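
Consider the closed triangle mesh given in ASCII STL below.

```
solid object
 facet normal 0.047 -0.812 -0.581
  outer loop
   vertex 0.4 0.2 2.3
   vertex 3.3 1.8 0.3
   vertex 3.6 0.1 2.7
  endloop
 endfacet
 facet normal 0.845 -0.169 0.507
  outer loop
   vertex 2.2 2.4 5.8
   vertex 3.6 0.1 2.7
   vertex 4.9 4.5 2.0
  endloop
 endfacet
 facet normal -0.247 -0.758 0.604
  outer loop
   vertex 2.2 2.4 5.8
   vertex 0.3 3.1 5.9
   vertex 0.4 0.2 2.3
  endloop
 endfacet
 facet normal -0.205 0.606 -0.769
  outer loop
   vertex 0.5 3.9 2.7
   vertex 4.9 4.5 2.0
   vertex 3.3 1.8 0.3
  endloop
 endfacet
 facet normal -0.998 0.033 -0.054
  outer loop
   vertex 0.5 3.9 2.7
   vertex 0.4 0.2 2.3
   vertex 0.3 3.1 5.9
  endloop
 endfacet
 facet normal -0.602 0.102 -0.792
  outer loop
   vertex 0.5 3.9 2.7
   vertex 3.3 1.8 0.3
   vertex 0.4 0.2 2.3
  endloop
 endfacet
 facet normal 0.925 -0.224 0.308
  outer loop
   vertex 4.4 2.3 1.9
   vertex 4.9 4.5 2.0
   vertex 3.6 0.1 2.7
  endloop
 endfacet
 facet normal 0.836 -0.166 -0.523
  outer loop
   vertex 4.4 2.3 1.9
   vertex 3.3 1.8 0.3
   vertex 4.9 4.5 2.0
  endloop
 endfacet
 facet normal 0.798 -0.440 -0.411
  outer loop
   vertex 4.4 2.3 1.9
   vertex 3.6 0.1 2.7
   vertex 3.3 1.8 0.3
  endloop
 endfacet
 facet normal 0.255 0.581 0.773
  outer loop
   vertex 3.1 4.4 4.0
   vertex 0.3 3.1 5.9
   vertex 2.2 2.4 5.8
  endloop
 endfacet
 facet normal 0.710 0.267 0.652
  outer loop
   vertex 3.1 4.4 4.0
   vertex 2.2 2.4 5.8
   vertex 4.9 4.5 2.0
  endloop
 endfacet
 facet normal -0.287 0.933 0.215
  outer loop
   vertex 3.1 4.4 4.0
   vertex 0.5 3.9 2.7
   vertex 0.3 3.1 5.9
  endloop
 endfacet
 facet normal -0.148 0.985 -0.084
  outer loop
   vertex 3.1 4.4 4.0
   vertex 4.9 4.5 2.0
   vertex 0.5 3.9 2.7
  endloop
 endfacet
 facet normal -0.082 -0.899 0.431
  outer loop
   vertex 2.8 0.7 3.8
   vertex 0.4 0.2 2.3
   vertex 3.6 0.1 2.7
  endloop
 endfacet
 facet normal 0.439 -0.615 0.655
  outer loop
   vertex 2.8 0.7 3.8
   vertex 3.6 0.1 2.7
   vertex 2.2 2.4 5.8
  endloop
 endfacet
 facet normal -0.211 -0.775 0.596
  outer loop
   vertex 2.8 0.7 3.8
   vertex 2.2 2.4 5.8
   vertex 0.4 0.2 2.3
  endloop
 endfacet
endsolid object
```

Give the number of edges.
24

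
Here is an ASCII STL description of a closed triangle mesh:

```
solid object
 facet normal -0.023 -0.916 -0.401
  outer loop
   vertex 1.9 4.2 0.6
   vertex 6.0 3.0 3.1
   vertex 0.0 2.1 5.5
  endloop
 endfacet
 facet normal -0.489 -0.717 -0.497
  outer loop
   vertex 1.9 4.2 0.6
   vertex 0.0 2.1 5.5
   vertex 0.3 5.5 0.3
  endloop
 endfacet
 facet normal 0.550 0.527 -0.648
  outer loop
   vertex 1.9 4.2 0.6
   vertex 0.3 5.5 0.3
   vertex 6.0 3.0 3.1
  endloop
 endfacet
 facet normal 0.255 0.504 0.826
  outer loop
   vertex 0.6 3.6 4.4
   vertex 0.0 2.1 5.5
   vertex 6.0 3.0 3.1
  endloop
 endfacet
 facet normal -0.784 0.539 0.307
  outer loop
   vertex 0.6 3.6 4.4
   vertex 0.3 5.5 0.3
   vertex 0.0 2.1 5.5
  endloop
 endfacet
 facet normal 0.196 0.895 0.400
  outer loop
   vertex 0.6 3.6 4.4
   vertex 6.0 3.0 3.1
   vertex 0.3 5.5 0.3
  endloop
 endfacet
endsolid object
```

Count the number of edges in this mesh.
9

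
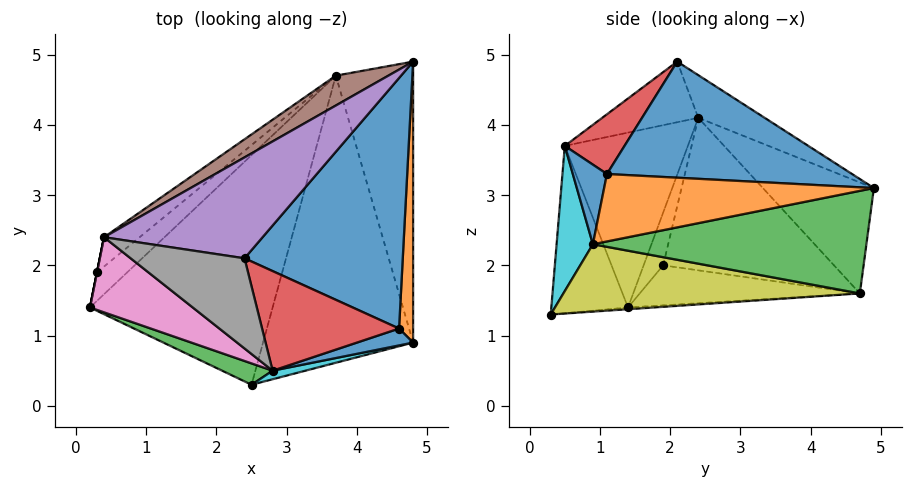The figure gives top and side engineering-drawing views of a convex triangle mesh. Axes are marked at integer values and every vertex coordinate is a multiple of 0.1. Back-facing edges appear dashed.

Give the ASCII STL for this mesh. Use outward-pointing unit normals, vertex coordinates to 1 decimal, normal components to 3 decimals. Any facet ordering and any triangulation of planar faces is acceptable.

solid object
 facet normal 0.591 0.011 0.806
  outer loop
   vertex 4.6 1.1 3.3
   vertex 4.8 4.9 3.1
   vertex 2.4 2.1 4.9
  endloop
 endfacet
 facet normal -0.010 0.071 -0.997
  outer loop
   vertex 3.7 4.7 1.6
   vertex 2.5 0.3 1.3
   vertex 0.2 1.4 1.4
  endloop
 endfacet
 facet normal -0.423 -0.897 0.128
  outer loop
   vertex 2.8 0.5 3.7
   vertex 0.2 1.4 1.4
   vertex 2.5 0.3 1.3
  endloop
 endfacet
 facet normal 0.345 -0.507 0.790
  outer loop
   vertex 2.8 0.5 3.7
   vertex 4.6 1.1 3.3
   vertex 2.4 2.1 4.9
  endloop
 endfacet
 facet normal -0.199 0.645 0.738
  outer loop
   vertex 0.4 2.4 4.1
   vertex 2.4 2.1 4.9
   vertex 4.8 4.9 3.1
  endloop
 endfacet
 facet normal -0.446 0.870 0.211
  outer loop
   vertex 0.4 2.4 4.1
   vertex 4.8 4.9 3.1
   vertex 3.7 4.7 1.6
  endloop
 endfacet
 facet normal -0.553 -0.767 0.325
  outer loop
   vertex 0.4 2.4 4.1
   vertex 0.2 1.4 1.4
   vertex 2.8 0.5 3.7
  endloop
 endfacet
 facet normal -0.371 -0.615 0.696
  outer loop
   vertex 0.4 2.4 4.1
   vertex 2.8 0.5 3.7
   vertex 2.4 2.1 4.9
  endloop
 endfacet
 facet normal 0.409 -0.049 -0.911
  outer loop
   vertex 4.8 0.9 2.3
   vertex 2.5 0.3 1.3
   vertex 3.7 4.7 1.6
  endloop
 endfacet
 facet normal 0.231 -0.972 0.052
  outer loop
   vertex 4.8 0.9 2.3
   vertex 2.8 0.5 3.7
   vertex 2.5 0.3 1.3
  endloop
 endfacet
 facet normal 0.356 -0.900 0.251
  outer loop
   vertex 4.8 0.9 2.3
   vertex 4.6 1.1 3.3
   vertex 2.8 0.5 3.7
  endloop
 endfacet
 facet normal 0.978 -0.041 0.204
  outer loop
   vertex 4.8 0.9 2.3
   vertex 4.8 4.9 3.1
   vertex 4.6 1.1 3.3
  endloop
 endfacet
 facet normal 0.793 0.119 -0.597
  outer loop
   vertex 4.8 0.9 2.3
   vertex 3.7 4.7 1.6
   vertex 4.8 4.9 3.1
  endloop
 endfacet
 facet normal -0.598 0.662 -0.452
  outer loop
   vertex 0.3 1.9 2.0
   vertex 3.7 4.7 1.6
   vertex 0.2 1.4 1.4
  endloop
 endfacet
 facet normal -0.981 0.196 0.000
  outer loop
   vertex 0.3 1.9 2.0
   vertex 0.2 1.4 1.4
   vertex 0.4 2.4 4.1
  endloop
 endfacet
 facet normal -0.639 0.755 -0.149
  outer loop
   vertex 0.3 1.9 2.0
   vertex 0.4 2.4 4.1
   vertex 3.7 4.7 1.6
  endloop
 endfacet
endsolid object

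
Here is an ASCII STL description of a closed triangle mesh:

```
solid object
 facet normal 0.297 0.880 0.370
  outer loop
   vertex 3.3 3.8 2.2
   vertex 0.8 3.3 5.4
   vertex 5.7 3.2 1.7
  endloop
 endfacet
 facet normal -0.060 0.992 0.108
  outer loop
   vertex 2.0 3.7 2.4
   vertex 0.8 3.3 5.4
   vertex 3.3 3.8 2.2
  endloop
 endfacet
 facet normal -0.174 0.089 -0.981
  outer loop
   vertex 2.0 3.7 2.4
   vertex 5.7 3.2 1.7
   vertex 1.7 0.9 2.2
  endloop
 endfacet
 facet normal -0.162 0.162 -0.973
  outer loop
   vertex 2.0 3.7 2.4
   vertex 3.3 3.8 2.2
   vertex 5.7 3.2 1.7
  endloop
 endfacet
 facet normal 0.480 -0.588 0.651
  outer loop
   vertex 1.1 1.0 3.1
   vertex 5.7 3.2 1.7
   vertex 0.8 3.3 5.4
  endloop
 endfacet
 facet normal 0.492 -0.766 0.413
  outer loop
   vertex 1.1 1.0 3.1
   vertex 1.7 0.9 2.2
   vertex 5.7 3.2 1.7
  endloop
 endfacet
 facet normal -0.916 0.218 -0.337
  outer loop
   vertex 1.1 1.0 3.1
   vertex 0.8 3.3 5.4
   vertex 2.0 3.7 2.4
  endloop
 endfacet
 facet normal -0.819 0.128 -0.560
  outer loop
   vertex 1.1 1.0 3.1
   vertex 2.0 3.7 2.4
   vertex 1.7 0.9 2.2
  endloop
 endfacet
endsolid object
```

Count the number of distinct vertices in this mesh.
6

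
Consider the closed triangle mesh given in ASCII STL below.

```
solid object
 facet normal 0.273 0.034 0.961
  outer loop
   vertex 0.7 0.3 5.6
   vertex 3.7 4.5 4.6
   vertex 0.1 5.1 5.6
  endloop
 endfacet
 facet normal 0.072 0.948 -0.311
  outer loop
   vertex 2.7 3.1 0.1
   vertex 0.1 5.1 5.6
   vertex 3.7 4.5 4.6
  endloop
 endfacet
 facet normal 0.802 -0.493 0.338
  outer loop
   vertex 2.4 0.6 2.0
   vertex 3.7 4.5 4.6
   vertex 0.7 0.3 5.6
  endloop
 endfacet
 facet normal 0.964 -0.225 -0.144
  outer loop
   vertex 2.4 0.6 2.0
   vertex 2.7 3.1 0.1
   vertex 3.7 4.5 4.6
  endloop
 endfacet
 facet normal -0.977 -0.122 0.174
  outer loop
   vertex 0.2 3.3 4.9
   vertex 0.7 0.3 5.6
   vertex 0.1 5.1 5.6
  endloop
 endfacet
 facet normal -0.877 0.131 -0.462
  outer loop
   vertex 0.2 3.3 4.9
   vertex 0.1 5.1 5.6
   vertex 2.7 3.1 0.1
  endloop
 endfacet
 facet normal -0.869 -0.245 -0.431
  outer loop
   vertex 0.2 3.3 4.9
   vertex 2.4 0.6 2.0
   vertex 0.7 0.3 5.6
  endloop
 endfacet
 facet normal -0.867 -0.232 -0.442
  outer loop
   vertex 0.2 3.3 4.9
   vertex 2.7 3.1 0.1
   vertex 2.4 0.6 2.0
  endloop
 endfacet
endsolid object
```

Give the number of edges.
12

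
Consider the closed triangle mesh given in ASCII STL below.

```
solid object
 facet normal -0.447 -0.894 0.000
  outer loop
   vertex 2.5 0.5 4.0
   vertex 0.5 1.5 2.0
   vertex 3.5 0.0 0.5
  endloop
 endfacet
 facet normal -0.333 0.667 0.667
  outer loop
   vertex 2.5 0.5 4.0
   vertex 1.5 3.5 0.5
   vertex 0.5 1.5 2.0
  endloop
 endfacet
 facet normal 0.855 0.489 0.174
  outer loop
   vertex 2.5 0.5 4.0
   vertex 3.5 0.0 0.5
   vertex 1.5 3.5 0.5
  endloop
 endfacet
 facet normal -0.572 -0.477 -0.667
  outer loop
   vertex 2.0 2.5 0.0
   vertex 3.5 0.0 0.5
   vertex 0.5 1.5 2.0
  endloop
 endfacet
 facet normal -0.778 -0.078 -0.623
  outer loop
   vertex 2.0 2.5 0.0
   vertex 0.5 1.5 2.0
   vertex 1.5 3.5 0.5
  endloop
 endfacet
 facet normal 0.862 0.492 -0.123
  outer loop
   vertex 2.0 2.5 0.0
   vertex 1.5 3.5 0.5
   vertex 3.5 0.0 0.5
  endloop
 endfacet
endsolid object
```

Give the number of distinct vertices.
5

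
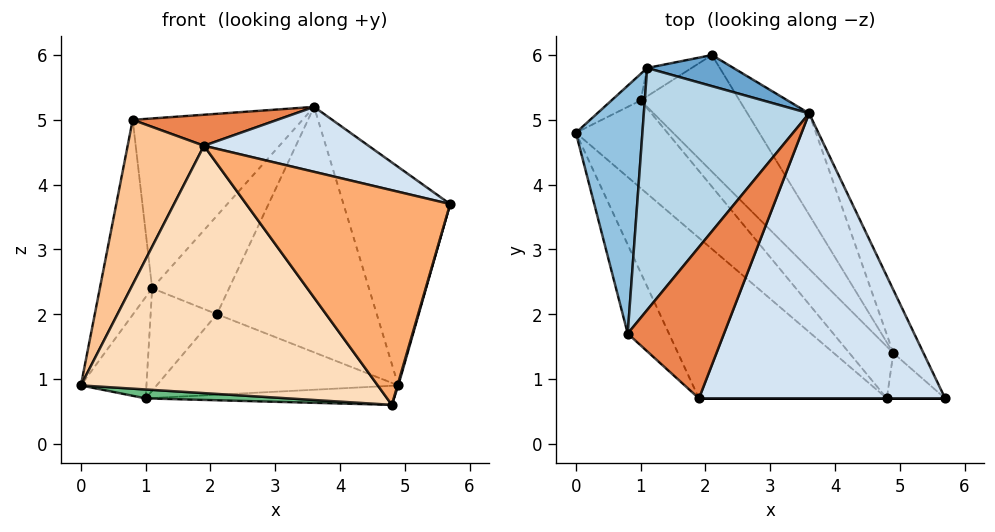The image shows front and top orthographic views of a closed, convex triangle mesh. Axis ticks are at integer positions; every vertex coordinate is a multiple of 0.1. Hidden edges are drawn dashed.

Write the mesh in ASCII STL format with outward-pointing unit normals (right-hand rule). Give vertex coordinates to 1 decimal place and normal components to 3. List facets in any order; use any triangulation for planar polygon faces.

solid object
 facet normal -0.070 0.951 0.300
  outer loop
   vertex 1.1 5.8 2.4
   vertex 3.6 5.1 5.2
   vertex 2.1 6.0 2.0
  endloop
 endfacet
 facet normal -0.853 0.323 0.410
  outer loop
   vertex 1.1 5.8 2.4
   vertex 0.0 4.8 0.9
   vertex 0.8 1.7 5.0
  endloop
 endfacet
 facet normal -0.603 0.458 0.653
  outer loop
   vertex 1.1 5.8 2.4
   vertex 0.8 1.7 5.0
   vertex 3.6 5.1 5.2
  endloop
 endfacet
 facet normal 0.225 -0.216 0.950
  outer loop
   vertex 1.9 0.7 4.6
   vertex 5.7 0.7 3.7
   vertex 3.6 5.1 5.2
  endloop
 endfacet
 facet normal 0.171 -0.198 0.965
  outer loop
   vertex 1.9 0.7 4.6
   vertex 3.6 5.1 5.2
   vertex 0.8 1.7 5.0
  endloop
 endfacet
 facet normal 0.000 -1.000 0.000
  outer loop
   vertex 1.9 0.7 4.6
   vertex 4.8 0.7 0.6
   vertex 5.7 0.7 3.7
  endloop
 endfacet
 facet normal -0.697 -0.631 -0.341
  outer loop
   vertex 1.9 0.7 4.6
   vertex 0.8 1.7 5.0
   vertex 0.0 4.8 0.9
  endloop
 endfacet
 facet normal -0.600 -0.671 -0.435
  outer loop
   vertex 1.9 0.7 4.6
   vertex 0.0 4.8 0.9
   vertex 4.8 0.7 0.6
  endloop
 endfacet
 facet normal -0.147 -0.100 -0.984
  outer loop
   vertex 1.0 5.3 0.7
   vertex 4.8 0.7 0.6
   vertex 0.0 4.8 0.9
  endloop
 endfacet
 facet normal -0.471 0.853 -0.223
  outer loop
   vertex 1.0 5.3 0.7
   vertex 0.0 4.8 0.9
   vertex 1.1 5.8 2.4
  endloop
 endfacet
 facet normal -0.287 0.924 -0.255
  outer loop
   vertex 1.0 5.3 0.7
   vertex 1.1 5.8 2.4
   vertex 2.1 6.0 2.0
  endloop
 endfacet
 facet normal 0.521 0.485 -0.702
  outer loop
   vertex 4.9 1.4 0.9
   vertex 1.0 5.3 0.7
   vertex 2.1 6.0 2.0
  endloop
 endfacet
 facet normal 0.367 0.322 -0.873
  outer loop
   vertex 4.9 1.4 0.9
   vertex 4.8 0.7 0.6
   vertex 1.0 5.3 0.7
  endloop
 endfacet
 facet normal 0.807 0.545 -0.225
  outer loop
   vertex 4.9 1.4 0.9
   vertex 2.1 6.0 2.0
   vertex 3.6 5.1 5.2
  endloop
 endfacet
 facet normal 0.876 0.464 -0.134
  outer loop
   vertex 4.9 1.4 0.9
   vertex 3.6 5.1 5.2
   vertex 5.7 0.7 3.7
  endloop
 endfacet
 facet normal 0.960 -0.018 -0.279
  outer loop
   vertex 4.9 1.4 0.9
   vertex 5.7 0.7 3.7
   vertex 4.8 0.7 0.6
  endloop
 endfacet
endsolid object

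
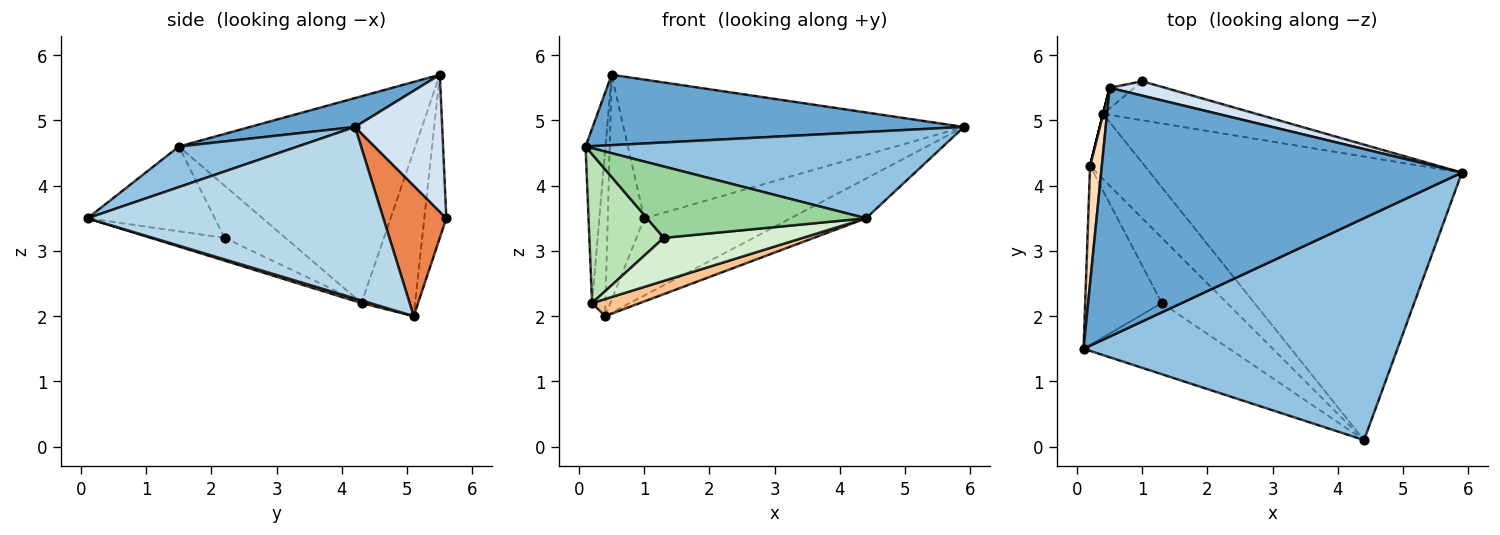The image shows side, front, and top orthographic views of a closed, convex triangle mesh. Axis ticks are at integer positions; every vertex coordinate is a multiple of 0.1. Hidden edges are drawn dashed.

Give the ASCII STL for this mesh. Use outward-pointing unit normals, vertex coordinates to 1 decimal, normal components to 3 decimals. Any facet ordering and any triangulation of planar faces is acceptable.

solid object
 facet normal 0.077 -0.272 0.959
  outer loop
   vertex 0.5 5.5 5.7
   vertex 0.1 1.5 4.6
   vertex 5.9 4.2 4.9
  endloop
 endfacet
 facet normal 0.120 -0.360 0.925
  outer loop
   vertex 4.4 0.1 3.5
   vertex 5.9 4.2 4.9
   vertex 0.1 1.5 4.6
  endloop
 endfacet
 facet normal 0.478 0.122 -0.870
  outer loop
   vertex 4.4 0.1 3.5
   vertex 0.4 5.1 2.0
   vertex 5.9 4.2 4.9
  endloop
 endfacet
 facet normal 0.247 0.964 0.100
  outer loop
   vertex 1.0 5.6 3.5
   vertex 0.5 5.5 5.7
   vertex 5.9 4.2 4.9
  endloop
 endfacet
 facet normal 0.358 0.833 -0.421
  outer loop
   vertex 1.0 5.6 3.5
   vertex 5.9 4.2 4.9
   vertex 0.4 5.1 2.0
  endloop
 endfacet
 facet normal -0.515 0.853 -0.078
  outer loop
   vertex 1.0 5.6 3.5
   vertex 0.4 5.1 2.0
   vertex 0.5 5.5 5.7
  endloop
 endfacet
 facet normal 0.046 -0.253 -0.966
  outer loop
   vertex 0.2 4.3 2.2
   vertex 0.4 5.1 2.0
   vertex 4.4 0.1 3.5
  endloop
 endfacet
 facet normal -0.995 0.084 0.056
  outer loop
   vertex 0.2 4.3 2.2
   vertex 0.1 1.5 4.6
   vertex 0.5 5.5 5.7
  endloop
 endfacet
 facet normal -0.970 0.243 0.000
  outer loop
   vertex 0.2 4.3 2.2
   vertex 0.5 5.5 5.7
   vertex 0.4 5.1 2.0
  endloop
 endfacet
 facet normal -0.380 -0.655 -0.653
  outer loop
   vertex 1.3 2.2 3.2
   vertex 4.4 0.1 3.5
   vertex 0.1 1.5 4.6
  endloop
 endfacet
 facet normal -0.464 -0.567 -0.681
  outer loop
   vertex 1.3 2.2 3.2
   vertex 0.1 1.5 4.6
   vertex 0.2 4.3 2.2
  endloop
 endfacet
 facet normal -0.280 -0.528 -0.801
  outer loop
   vertex 1.3 2.2 3.2
   vertex 0.2 4.3 2.2
   vertex 4.4 0.1 3.5
  endloop
 endfacet
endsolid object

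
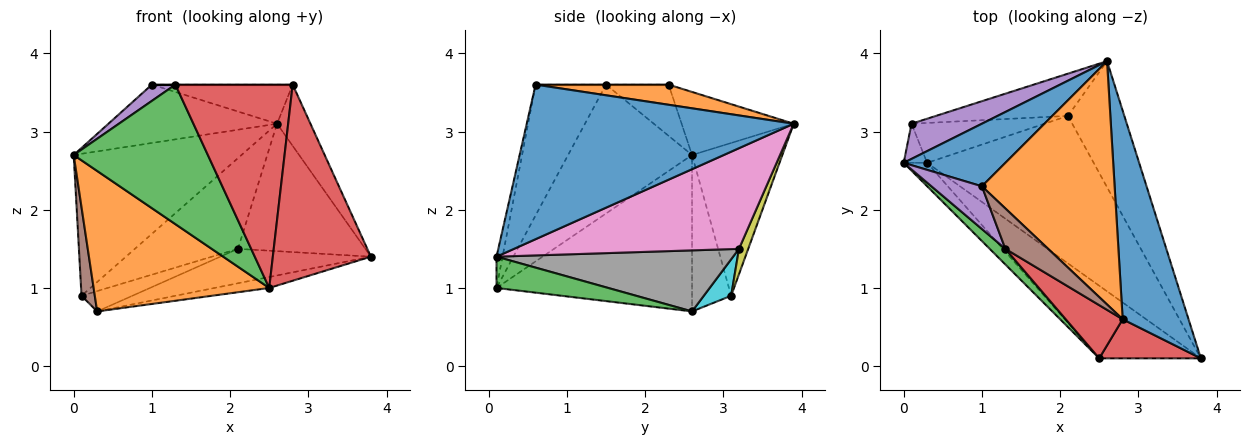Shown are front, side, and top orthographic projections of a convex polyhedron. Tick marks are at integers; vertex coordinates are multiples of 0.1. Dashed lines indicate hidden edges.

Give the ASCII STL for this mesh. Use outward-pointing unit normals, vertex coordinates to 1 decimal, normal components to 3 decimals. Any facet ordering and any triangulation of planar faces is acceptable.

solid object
 facet normal 0.914 0.114 0.389
  outer loop
   vertex 2.8 0.6 3.6
   vertex 3.8 0.1 1.4
   vertex 2.6 3.9 3.1
  endloop
 endfacet
 facet normal -0.739 -0.664 -0.111
  outer loop
   vertex 2.5 0.1 1.0
   vertex 0.0 2.6 2.7
   vertex 0.3 2.6 0.7
  endloop
 endfacet
 facet normal 0.291 0.143 -0.946
  outer loop
   vertex 2.5 0.1 1.0
   vertex 0.3 2.6 0.7
   vertex 3.8 0.1 1.4
  endloop
 endfacet
 facet normal -0.060 -0.979 0.195
  outer loop
   vertex 2.5 0.1 1.0
   vertex 3.8 0.1 1.4
   vertex 2.8 0.6 3.6
  endloop
 endfacet
 facet normal -0.463 0.860 0.213
  outer loop
   vertex 0.1 3.1 0.9
   vertex 0.0 2.6 2.7
   vertex 2.6 3.9 3.1
  endloop
 endfacet
 facet normal -0.937 -0.319 -0.141
  outer loop
   vertex 0.1 3.1 0.9
   vertex 0.3 2.6 0.7
   vertex 0.0 2.6 2.7
  endloop
 endfacet
 facet normal 0.782 0.443 -0.438
  outer loop
   vertex 2.1 3.2 1.5
   vertex 2.6 3.9 3.1
   vertex 3.8 0.1 1.4
  endloop
 endfacet
 facet normal 0.336 0.214 -0.917
  outer loop
   vertex 2.1 3.2 1.5
   vertex 3.8 0.1 1.4
   vertex 0.3 2.6 0.7
  endloop
 endfacet
 facet normal 0.081 0.904 -0.421
  outer loop
   vertex 2.1 3.2 1.5
   vertex 0.1 3.1 0.9
   vertex 2.6 3.9 3.1
  endloop
 endfacet
 facet normal 0.238 0.441 -0.865
  outer loop
   vertex 2.1 3.2 1.5
   vertex 0.3 2.6 0.7
   vertex 0.1 3.1 0.9
  endloop
 endfacet
 facet normal -0.413 0.621 0.666
  outer loop
   vertex 1.0 2.3 3.6
   vertex 2.6 3.9 3.1
   vertex 0.0 2.6 2.7
  endloop
 endfacet
 facet normal 0.148 0.157 0.976
  outer loop
   vertex 1.0 2.3 3.6
   vertex 2.8 0.6 3.6
   vertex 2.6 3.9 3.1
  endloop
 endfacet
 facet normal -0.676 -0.732 0.082
  outer loop
   vertex 1.3 1.5 3.6
   vertex 0.0 2.6 2.7
   vertex 2.5 0.1 1.0
  endloop
 endfacet
 facet normal -0.502 -0.837 0.219
  outer loop
   vertex 1.3 1.5 3.6
   vertex 2.5 0.1 1.0
   vertex 2.8 0.6 3.6
  endloop
 endfacet
 facet normal -0.688 -0.258 0.678
  outer loop
   vertex 1.3 1.5 3.6
   vertex 1.0 2.3 3.6
   vertex 0.0 2.6 2.7
  endloop
 endfacet
 facet normal 0.000 0.000 1.000
  outer loop
   vertex 1.3 1.5 3.6
   vertex 2.8 0.6 3.6
   vertex 1.0 2.3 3.6
  endloop
 endfacet
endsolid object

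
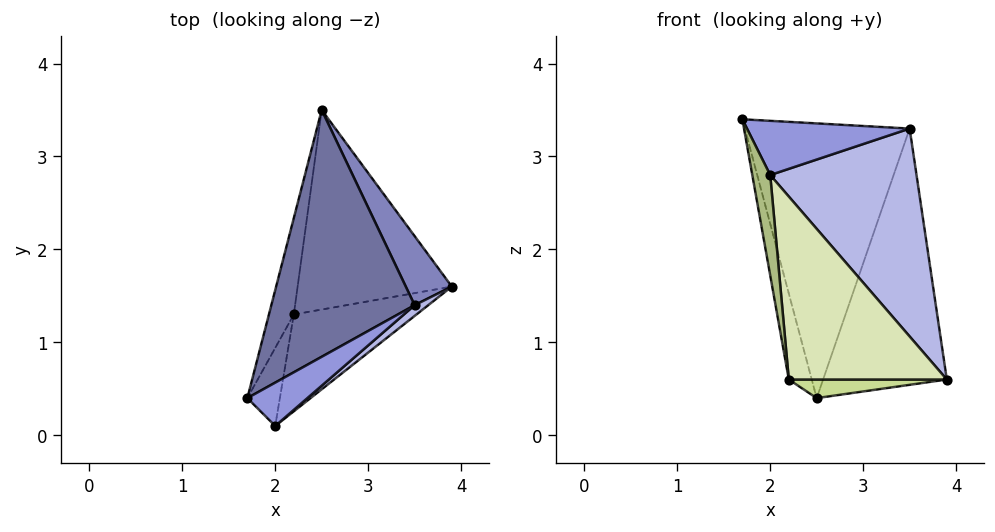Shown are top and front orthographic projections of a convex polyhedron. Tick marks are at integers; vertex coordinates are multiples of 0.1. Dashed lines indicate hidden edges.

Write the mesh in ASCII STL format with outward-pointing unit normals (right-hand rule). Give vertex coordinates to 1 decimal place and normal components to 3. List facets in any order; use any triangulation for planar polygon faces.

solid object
 facet normal -0.352 0.696 0.626
  outer loop
   vertex 3.5 1.4 3.3
   vertex 2.5 3.5 0.4
   vertex 1.7 0.4 3.4
  endloop
 endfacet
 facet normal 0.786 0.596 0.161
  outer loop
   vertex 3.5 1.4 3.3
   vertex 3.9 1.6 0.6
   vertex 2.5 3.5 0.4
  endloop
 endfacet
 facet normal 0.424 -0.707 0.566
  outer loop
   vertex 3.5 1.4 3.3
   vertex 1.7 0.4 3.4
   vertex 2.0 0.1 2.8
  endloop
 endfacet
 facet normal 0.647 -0.762 0.039
  outer loop
   vertex 3.5 1.4 3.3
   vertex 2.0 0.1 2.8
   vertex 3.9 1.6 0.6
  endloop
 endfacet
 facet normal -0.983 0.122 -0.136
  outer loop
   vertex 2.2 1.3 0.6
   vertex 1.7 0.4 3.4
   vertex 2.5 3.5 0.4
  endloop
 endfacet
 facet normal -0.896 -0.351 -0.273
  outer loop
   vertex 2.2 1.3 0.6
   vertex 2.0 0.1 2.8
   vertex 1.7 0.4 3.4
  endloop
 endfacet
 facet normal 0.016 -0.093 -0.996
  outer loop
   vertex 2.2 1.3 0.6
   vertex 2.5 3.5 0.4
   vertex 3.9 1.6 0.6
  endloop
 endfacet
 facet normal 0.154 -0.873 -0.462
  outer loop
   vertex 2.2 1.3 0.6
   vertex 3.9 1.6 0.6
   vertex 2.0 0.1 2.8
  endloop
 endfacet
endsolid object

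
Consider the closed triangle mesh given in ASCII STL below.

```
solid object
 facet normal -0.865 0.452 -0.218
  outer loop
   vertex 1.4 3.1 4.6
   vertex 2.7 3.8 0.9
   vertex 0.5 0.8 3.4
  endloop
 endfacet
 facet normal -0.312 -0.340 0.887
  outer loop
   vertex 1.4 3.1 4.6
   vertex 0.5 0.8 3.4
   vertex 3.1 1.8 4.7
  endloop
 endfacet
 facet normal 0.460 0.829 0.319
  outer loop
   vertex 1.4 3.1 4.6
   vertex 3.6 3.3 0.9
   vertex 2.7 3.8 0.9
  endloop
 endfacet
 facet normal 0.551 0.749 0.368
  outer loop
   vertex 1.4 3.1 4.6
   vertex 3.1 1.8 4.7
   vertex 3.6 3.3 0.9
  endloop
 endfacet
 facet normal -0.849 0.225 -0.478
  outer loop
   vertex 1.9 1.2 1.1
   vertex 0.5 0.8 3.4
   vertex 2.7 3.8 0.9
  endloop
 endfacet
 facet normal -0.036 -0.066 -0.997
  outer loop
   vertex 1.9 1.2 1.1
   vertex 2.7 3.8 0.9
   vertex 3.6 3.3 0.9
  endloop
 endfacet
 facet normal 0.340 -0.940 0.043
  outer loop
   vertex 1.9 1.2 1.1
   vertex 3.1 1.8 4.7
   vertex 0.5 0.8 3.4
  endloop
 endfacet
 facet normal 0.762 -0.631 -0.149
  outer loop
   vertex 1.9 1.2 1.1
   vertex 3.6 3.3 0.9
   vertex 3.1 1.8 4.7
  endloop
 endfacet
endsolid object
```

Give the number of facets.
8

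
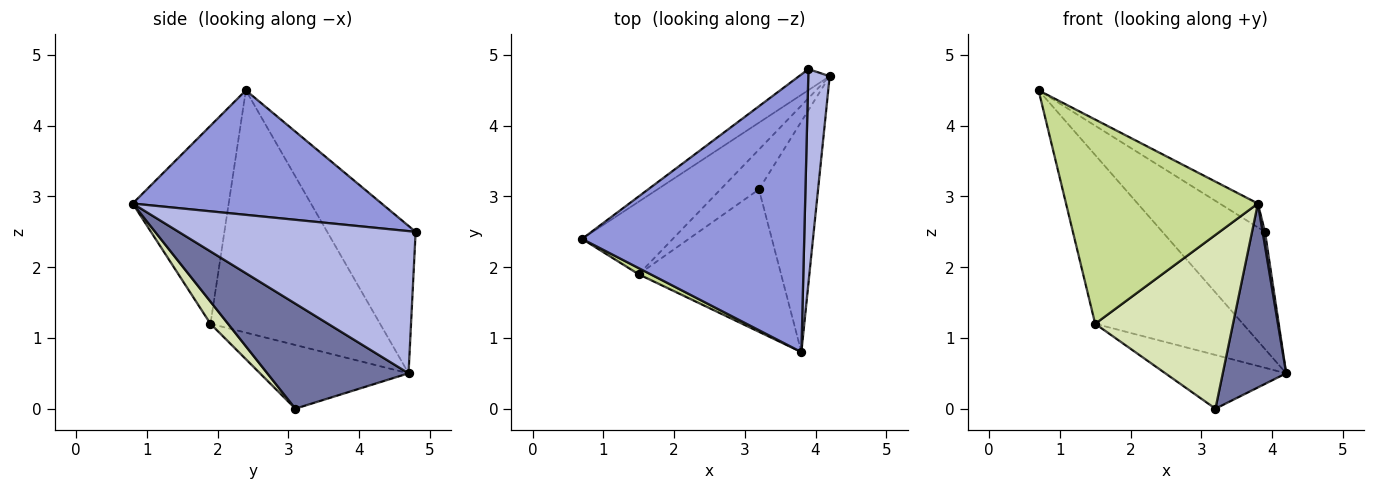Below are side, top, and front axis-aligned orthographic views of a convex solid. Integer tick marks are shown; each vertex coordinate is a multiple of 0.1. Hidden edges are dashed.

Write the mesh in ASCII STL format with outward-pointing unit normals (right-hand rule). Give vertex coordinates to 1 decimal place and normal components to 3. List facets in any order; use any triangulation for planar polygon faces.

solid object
 facet normal 0.811 -0.364 -0.457
  outer loop
   vertex 3.2 3.1 0.0
   vertex 4.2 4.7 0.5
   vertex 3.8 0.8 2.9
  endloop
 endfacet
 facet normal -0.647 0.751 -0.135
  outer loop
   vertex 3.9 4.8 2.5
   vertex 4.2 4.7 0.5
   vertex 0.7 2.4 4.5
  endloop
 endfacet
 facet normal 0.488 0.075 0.870
  outer loop
   vertex 3.9 4.8 2.5
   vertex 0.7 2.4 4.5
   vertex 3.8 0.8 2.9
  endloop
 endfacet
 facet normal 0.989 -0.010 0.149
  outer loop
   vertex 3.9 4.8 2.5
   vertex 3.8 0.8 2.9
   vertex 4.2 4.7 0.5
  endloop
 endfacet
 facet normal -0.726 0.632 -0.272
  outer loop
   vertex 1.5 1.9 1.2
   vertex 0.7 2.4 4.5
   vertex 4.2 4.7 0.5
  endloop
 endfacet
 facet normal -0.703 0.572 -0.424
  outer loop
   vertex 1.5 1.9 1.2
   vertex 4.2 4.7 0.5
   vertex 3.2 3.1 0.0
  endloop
 endfacet
 facet normal -0.447 -0.894 0.027
  outer loop
   vertex 1.5 1.9 1.2
   vertex 3.8 0.8 2.9
   vertex 0.7 2.4 4.5
  endloop
 endfacet
 facet normal 0.098 -0.770 -0.631
  outer loop
   vertex 1.5 1.9 1.2
   vertex 3.2 3.1 0.0
   vertex 3.8 0.8 2.9
  endloop
 endfacet
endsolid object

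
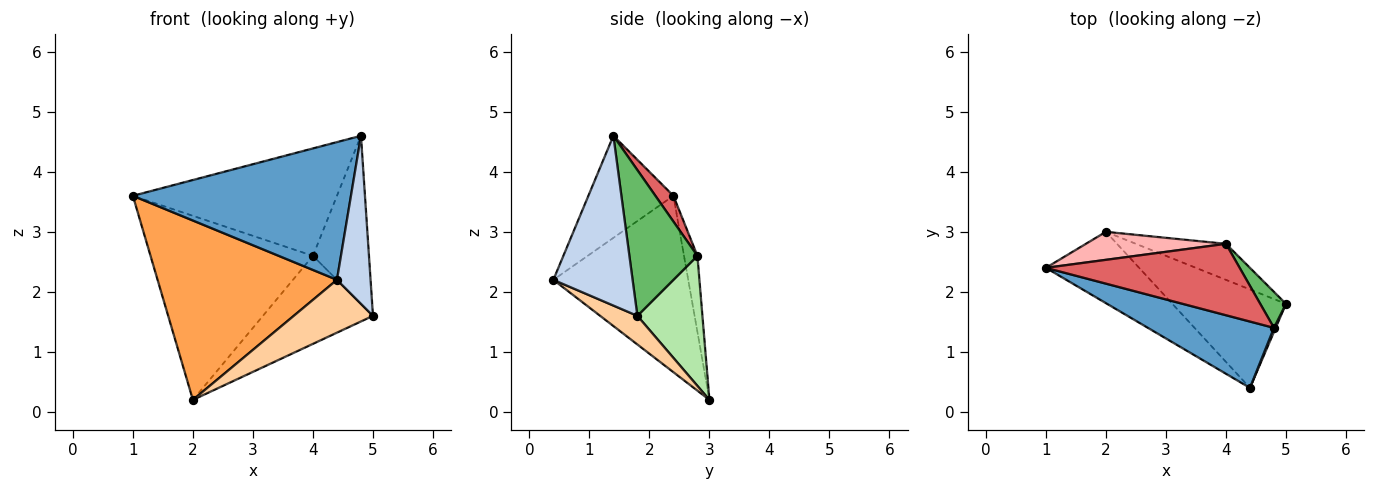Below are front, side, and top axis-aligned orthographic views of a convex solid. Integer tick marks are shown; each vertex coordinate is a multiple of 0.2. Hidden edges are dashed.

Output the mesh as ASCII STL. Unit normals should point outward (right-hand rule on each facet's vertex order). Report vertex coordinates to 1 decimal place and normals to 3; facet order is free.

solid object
 facet normal -0.331 -0.850 0.409
  outer loop
   vertex 4.8 1.4 4.6
   vertex 1.0 2.4 3.6
   vertex 4.4 0.4 2.2
  endloop
 endfacet
 facet normal 0.921 -0.391 0.009
  outer loop
   vertex 4.8 1.4 4.6
   vertex 4.4 0.4 2.2
   vertex 5.0 1.8 1.6
  endloop
 endfacet
 facet normal -0.573 -0.762 -0.303
  outer loop
   vertex 2.0 3.0 0.2
   vertex 4.4 0.4 2.2
   vertex 1.0 2.4 3.6
  endloop
 endfacet
 facet normal 0.217 -0.462 -0.860
  outer loop
   vertex 2.0 3.0 0.2
   vertex 5.0 1.8 1.6
   vertex 4.4 0.4 2.2
  endloop
 endfacet
 facet normal 0.765 0.630 0.135
  outer loop
   vertex 4.0 2.8 2.6
   vertex 4.8 1.4 4.6
   vertex 5.0 1.8 1.6
  endloop
 endfacet
 facet normal 0.480 0.812 -0.332
  outer loop
   vertex 4.0 2.8 2.6
   vertex 5.0 1.8 1.6
   vertex 2.0 3.0 0.2
  endloop
 endfacet
 facet normal 0.073 0.831 0.552
  outer loop
   vertex 4.0 2.8 2.6
   vertex 1.0 2.4 3.6
   vertex 4.8 1.4 4.6
  endloop
 endfacet
 facet normal -0.081 0.985 0.150
  outer loop
   vertex 4.0 2.8 2.6
   vertex 2.0 3.0 0.2
   vertex 1.0 2.4 3.6
  endloop
 endfacet
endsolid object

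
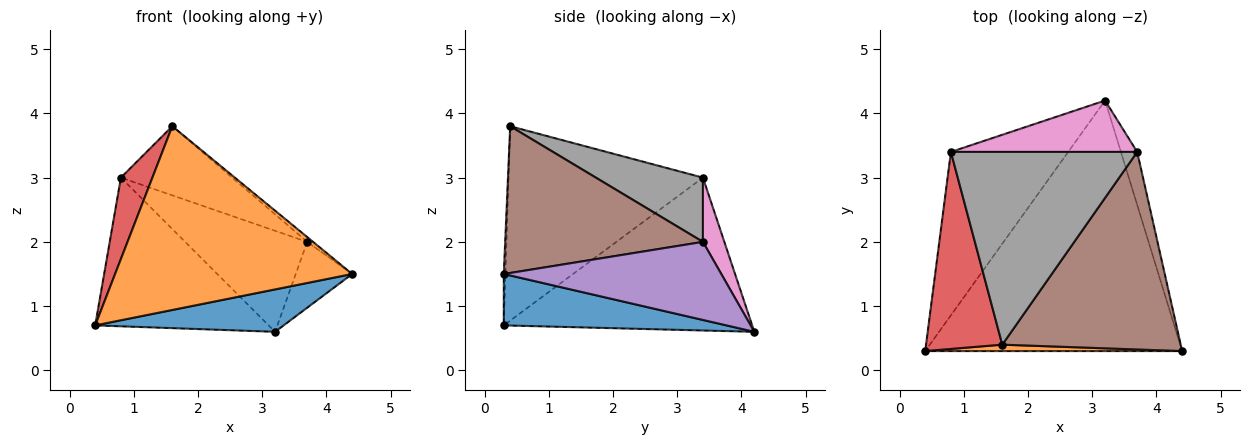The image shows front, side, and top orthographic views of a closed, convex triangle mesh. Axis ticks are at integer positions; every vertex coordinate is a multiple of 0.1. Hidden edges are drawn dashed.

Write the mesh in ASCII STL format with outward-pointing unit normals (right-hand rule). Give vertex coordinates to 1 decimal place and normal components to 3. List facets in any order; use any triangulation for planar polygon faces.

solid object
 facet normal 0.193 -0.164 -0.967
  outer loop
   vertex 3.2 4.2 0.6
   vertex 4.4 0.3 1.5
   vertex 0.4 0.3 0.7
  endloop
 endfacet
 facet normal -0.007 -0.999 0.035
  outer loop
   vertex 1.6 0.4 3.8
   vertex 0.4 0.3 0.7
   vertex 4.4 0.3 1.5
  endloop
 endfacet
 facet normal -0.694 0.485 -0.532
  outer loop
   vertex 0.8 3.4 3.0
   vertex 3.2 4.2 0.6
   vertex 0.4 0.3 0.7
  endloop
 endfacet
 facet normal -0.921 -0.149 0.361
  outer loop
   vertex 0.8 3.4 3.0
   vertex 0.4 0.3 0.7
   vertex 1.6 0.4 3.8
  endloop
 endfacet
 facet normal 0.949 0.246 -0.198
  outer loop
   vertex 3.7 3.4 2.0
   vertex 4.4 0.3 1.5
   vertex 3.2 4.2 0.6
  endloop
 endfacet
 facet normal 0.635 0.019 0.772
  outer loop
   vertex 3.7 3.4 2.0
   vertex 1.6 0.4 3.8
   vertex 4.4 0.3 1.5
  endloop
 endfacet
 facet normal 0.154 0.881 0.448
  outer loop
   vertex 3.7 3.4 2.0
   vertex 3.2 4.2 0.6
   vertex 0.8 3.4 3.0
  endloop
 endfacet
 facet normal 0.309 0.321 0.895
  outer loop
   vertex 3.7 3.4 2.0
   vertex 0.8 3.4 3.0
   vertex 1.6 0.4 3.8
  endloop
 endfacet
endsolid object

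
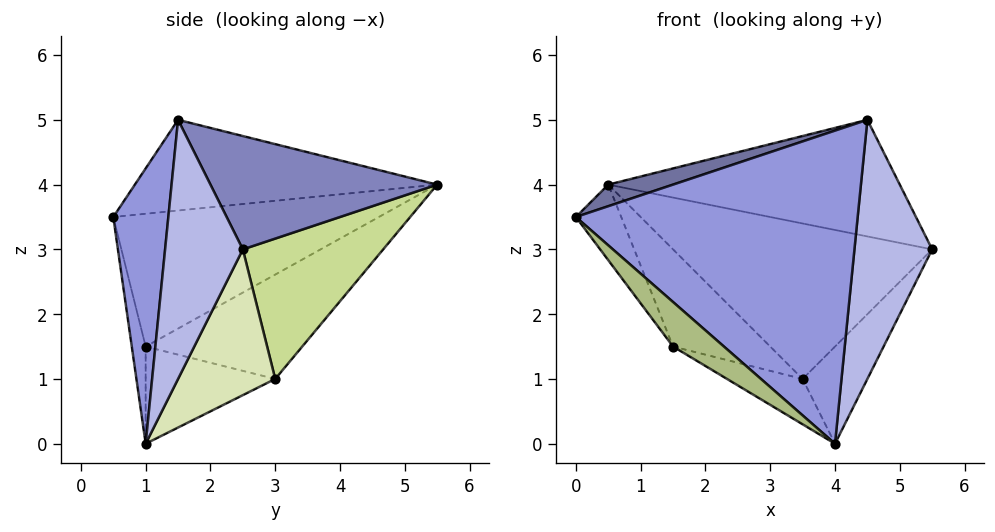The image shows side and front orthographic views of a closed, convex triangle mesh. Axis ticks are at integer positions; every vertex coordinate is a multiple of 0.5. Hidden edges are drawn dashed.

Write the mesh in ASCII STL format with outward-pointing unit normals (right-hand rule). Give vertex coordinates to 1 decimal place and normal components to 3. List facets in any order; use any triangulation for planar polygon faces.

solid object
 facet normal -0.303 -0.065 0.951
  outer loop
   vertex 4.5 1.5 5.0
   vertex 0.5 5.5 4.0
   vertex 0.0 0.5 3.5
  endloop
 endfacet
 facet normal 0.503 0.646 0.574
  outer loop
   vertex 4.5 1.5 5.0
   vertex 5.5 2.5 3.0
   vertex 0.5 5.5 4.0
  endloop
 endfacet
 facet normal 0.191 -0.978 0.079
  outer loop
   vertex 4.5 1.5 5.0
   vertex 0.0 0.5 3.5
   vertex 4.0 1.0 0.0
  endloop
 endfacet
 facet normal 0.707 -0.707 0.000
  outer loop
   vertex 4.5 1.5 5.0
   vertex 4.0 1.0 0.0
   vertex 5.5 2.5 3.0
  endloop
 endfacet
 facet normal -0.809 0.138 -0.572
  outer loop
   vertex 1.5 1.0 1.5
   vertex 0.0 0.5 3.5
   vertex 0.5 5.5 4.0
  endloop
 endfacet
 facet normal -0.241 -0.884 -0.402
  outer loop
   vertex 1.5 1.0 1.5
   vertex 4.0 1.0 0.0
   vertex 0.0 0.5 3.5
  endloop
 endfacet
 facet normal 0.461 0.852 -0.248
  outer loop
   vertex 3.5 3.0 1.0
   vertex 0.5 5.5 4.0
   vertex 5.5 2.5 3.0
  endloop
 endfacet
 facet normal 0.684 0.456 -0.570
  outer loop
   vertex 3.5 3.0 1.0
   vertex 5.5 2.5 3.0
   vertex 4.0 1.0 0.0
  endloop
 endfacet
 facet normal -0.521 0.323 -0.790
  outer loop
   vertex 3.5 3.0 1.0
   vertex 1.5 1.0 1.5
   vertex 0.5 5.5 4.0
  endloop
 endfacet
 facet normal -0.493 0.287 -0.821
  outer loop
   vertex 3.5 3.0 1.0
   vertex 4.0 1.0 0.0
   vertex 1.5 1.0 1.5
  endloop
 endfacet
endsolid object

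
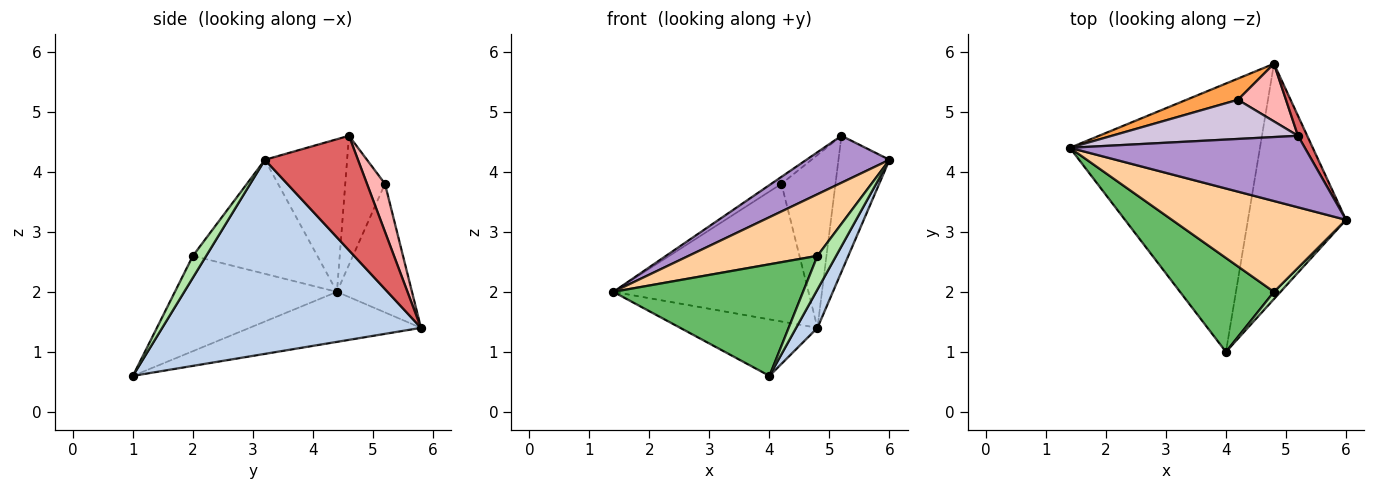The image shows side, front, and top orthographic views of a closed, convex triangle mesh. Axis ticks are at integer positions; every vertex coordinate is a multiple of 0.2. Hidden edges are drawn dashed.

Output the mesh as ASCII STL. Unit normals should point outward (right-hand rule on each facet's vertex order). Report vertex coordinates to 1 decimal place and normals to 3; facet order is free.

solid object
 facet normal -0.249 0.200 -0.948
  outer loop
   vertex 4.8 5.8 1.4
   vertex 4.0 1.0 0.6
   vertex 1.4 4.4 2.0
  endloop
 endfacet
 facet normal 0.890 -0.073 -0.450
  outer loop
   vertex 4.8 5.8 1.4
   vertex 6.0 3.2 4.2
   vertex 4.0 1.0 0.6
  endloop
 endfacet
 facet normal -0.355 0.924 0.142
  outer loop
   vertex 4.2 5.2 3.8
   vertex 4.8 5.8 1.4
   vertex 1.4 4.4 2.0
  endloop
 endfacet
 facet normal -0.477 -0.493 0.728
  outer loop
   vertex 4.8 2.0 2.6
   vertex 6.0 3.2 4.2
   vertex 1.4 4.4 2.0
  endloop
 endfacet
 facet normal -0.547 -0.640 0.539
  outer loop
   vertex 4.8 2.0 2.6
   vertex 1.4 4.4 2.0
   vertex 4.0 1.0 0.6
  endloop
 endfacet
 facet normal 0.573 -0.802 0.172
  outer loop
   vertex 4.8 2.0 2.6
   vertex 4.0 1.0 0.6
   vertex 6.0 3.2 4.2
  endloop
 endfacet
 facet normal 0.875 0.480 0.071
  outer loop
   vertex 5.2 4.6 4.6
   vertex 6.0 3.2 4.2
   vertex 4.8 5.8 1.4
  endloop
 endfacet
 facet normal 0.302 0.905 0.302
  outer loop
   vertex 5.2 4.6 4.6
   vertex 4.8 5.8 1.4
   vertex 4.2 5.2 3.8
  endloop
 endfacet
 facet normal -0.477 -0.483 0.735
  outer loop
   vertex 5.2 4.6 4.6
   vertex 1.4 4.4 2.0
   vertex 6.0 3.2 4.2
  endloop
 endfacet
 facet normal -0.564 0.144 0.813
  outer loop
   vertex 5.2 4.6 4.6
   vertex 4.2 5.2 3.8
   vertex 1.4 4.4 2.0
  endloop
 endfacet
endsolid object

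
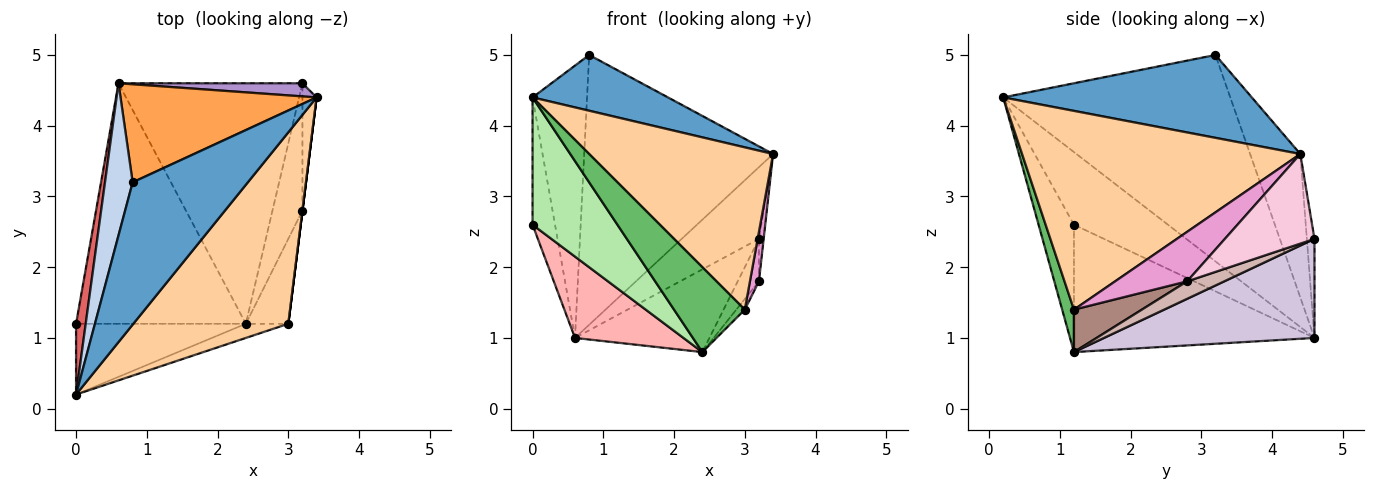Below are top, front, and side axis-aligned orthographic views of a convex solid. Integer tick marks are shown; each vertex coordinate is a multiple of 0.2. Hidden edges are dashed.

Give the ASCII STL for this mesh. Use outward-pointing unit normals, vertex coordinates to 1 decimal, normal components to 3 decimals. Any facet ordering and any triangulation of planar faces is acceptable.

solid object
 facet normal 0.556 -0.303 0.774
  outer loop
   vertex 0.8 3.2 5.0
   vertex 0.0 0.2 4.4
   vertex 3.4 4.4 3.6
  endloop
 endfacet
 facet normal -0.964 0.231 0.129
  outer loop
   vertex 0.6 4.6 1.0
   vertex 0.0 0.2 4.4
   vertex 0.8 3.2 5.0
  endloop
 endfacet
 facet normal -0.242 0.912 0.331
  outer loop
   vertex 0.6 4.6 1.0
   vertex 0.8 3.2 5.0
   vertex 3.4 4.4 3.6
  endloop
 endfacet
 facet normal 0.699 -0.462 0.545
  outer loop
   vertex 3.0 1.2 1.4
   vertex 3.4 4.4 3.6
   vertex 0.0 0.2 4.4
  endloop
 endfacet
 facet normal 0.162 -0.973 -0.162
  outer loop
   vertex 3.0 1.2 1.4
   vertex 0.0 0.2 4.4
   vertex 2.4 1.2 0.8
  endloop
 endfacet
 facet normal -0.342 -0.821 -0.456
  outer loop
   vertex 0.0 1.2 2.6
   vertex 2.4 1.2 0.8
   vertex 0.0 0.2 4.4
  endloop
 endfacet
 facet normal -0.965 0.230 0.128
  outer loop
   vertex 0.0 1.2 2.6
   vertex 0.0 0.2 4.4
   vertex 0.6 4.6 1.0
  endloop
 endfacet
 facet normal -0.579 -0.261 -0.772
  outer loop
   vertex 0.0 1.2 2.6
   vertex 0.6 4.6 1.0
   vertex 2.4 1.2 0.8
  endloop
 endfacet
 facet normal -0.097 0.979 0.179
  outer loop
   vertex 3.2 4.6 2.4
   vertex 0.6 4.6 1.0
   vertex 3.4 4.4 3.6
  endloop
 endfacet
 facet normal 0.454 0.290 -0.843
  outer loop
   vertex 3.2 4.6 2.4
   vertex 2.4 1.2 0.8
   vertex 0.6 4.6 1.0
  endloop
 endfacet
 facet normal 0.704 0.088 -0.704
  outer loop
   vertex 3.2 2.8 1.8
   vertex 3.0 1.2 1.4
   vertex 2.4 1.2 0.8
  endloop
 endfacet
 facet normal 0.484 0.277 -0.830
  outer loop
   vertex 3.2 2.8 1.8
   vertex 2.4 1.2 0.8
   vertex 3.2 4.6 2.4
  endloop
 endfacet
 facet normal 0.992 -0.124 0.000
  outer loop
   vertex 3.2 2.8 1.8
   vertex 3.4 4.4 3.6
   vertex 3.0 1.2 1.4
  endloop
 endfacet
 facet normal 0.986 0.052 -0.156
  outer loop
   vertex 3.2 2.8 1.8
   vertex 3.2 4.6 2.4
   vertex 3.4 4.4 3.6
  endloop
 endfacet
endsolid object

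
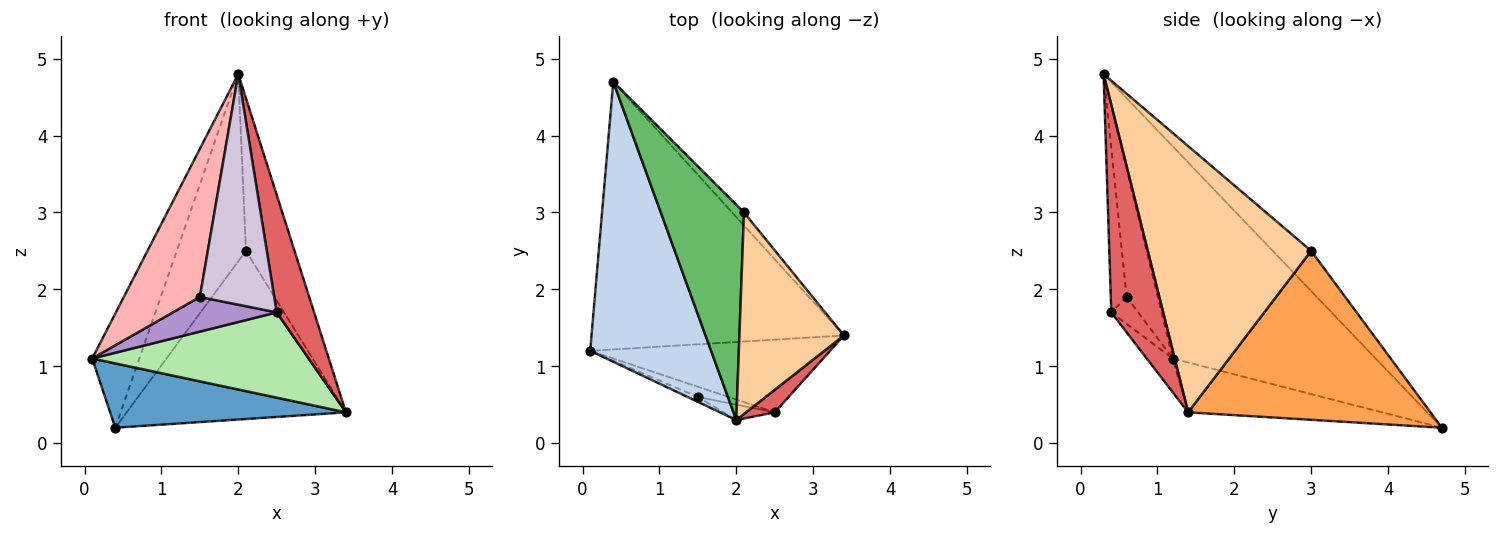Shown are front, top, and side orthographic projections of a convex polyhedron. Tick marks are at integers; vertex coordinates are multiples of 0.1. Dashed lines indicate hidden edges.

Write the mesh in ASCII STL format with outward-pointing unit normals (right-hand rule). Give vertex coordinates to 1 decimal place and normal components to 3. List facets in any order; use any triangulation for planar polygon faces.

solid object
 facet normal -0.189 -0.229 -0.955
  outer loop
   vertex 0.4 4.7 0.2
   vertex 3.4 1.4 0.4
   vertex 0.1 1.2 1.1
  endloop
 endfacet
 facet normal -0.852 0.198 0.485
  outer loop
   vertex 2.0 0.3 4.8
   vertex 0.4 4.7 0.2
   vertex 0.1 1.2 1.1
  endloop
 endfacet
 facet normal 0.741 0.670 -0.052
  outer loop
   vertex 2.1 3.0 2.5
   vertex 3.4 1.4 0.4
   vertex 0.4 4.7 0.2
  endloop
 endfacet
 facet normal 0.897 0.267 0.352
  outer loop
   vertex 2.1 3.0 2.5
   vertex 2.0 0.3 4.8
   vertex 3.4 1.4 0.4
  endloop
 endfacet
 facet normal -0.343 0.617 0.709
  outer loop
   vertex 2.1 3.0 2.5
   vertex 0.4 4.7 0.2
   vertex 2.0 0.3 4.8
  endloop
 endfacet
 facet normal -0.091 -0.758 -0.646
  outer loop
   vertex 2.5 0.4 1.7
   vertex 0.1 1.2 1.1
   vertex 3.4 1.4 0.4
  endloop
 endfacet
 facet normal 0.806 -0.581 0.111
  outer loop
   vertex 2.5 0.4 1.7
   vertex 3.4 1.4 0.4
   vertex 2.0 0.3 4.8
  endloop
 endfacet
 facet normal -0.379 -0.925 -0.030
  outer loop
   vertex 1.5 0.6 1.9
   vertex 2.0 0.3 4.8
   vertex 0.1 1.2 1.1
  endloop
 endfacet
 facet normal -0.241 -0.930 -0.276
  outer loop
   vertex 1.5 0.6 1.9
   vertex 0.1 1.2 1.1
   vertex 2.5 0.4 1.7
  endloop
 endfacet
 facet normal -0.208 -0.976 -0.065
  outer loop
   vertex 1.5 0.6 1.9
   vertex 2.5 0.4 1.7
   vertex 2.0 0.3 4.8
  endloop
 endfacet
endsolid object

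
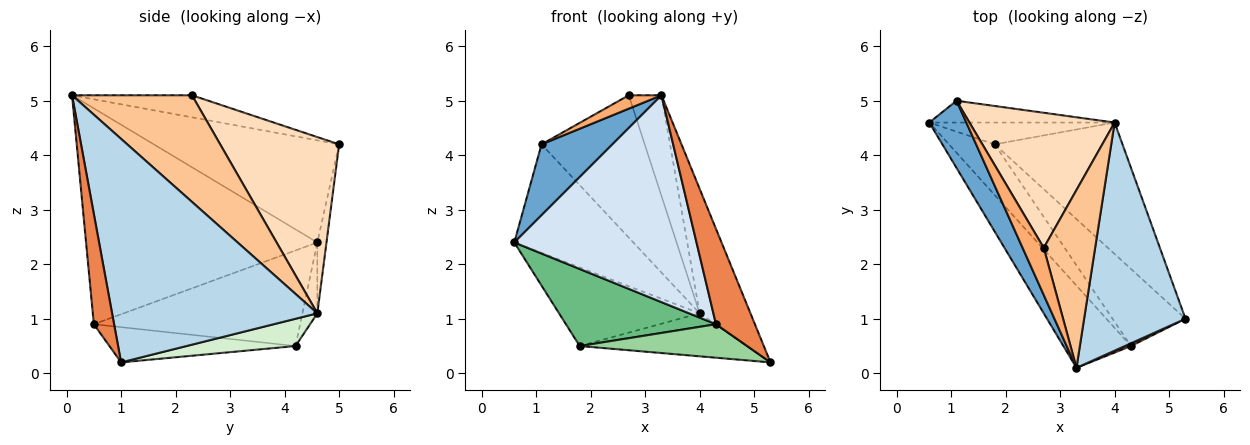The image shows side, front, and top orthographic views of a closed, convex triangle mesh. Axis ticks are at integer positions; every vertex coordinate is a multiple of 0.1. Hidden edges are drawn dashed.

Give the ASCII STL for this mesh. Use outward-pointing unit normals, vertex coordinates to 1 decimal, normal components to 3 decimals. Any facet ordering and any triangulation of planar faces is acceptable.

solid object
 facet normal -0.885 -0.338 0.321
  outer loop
   vertex 1.1 5.0 4.2
   vertex 0.6 4.6 2.4
   vertex 3.3 0.1 5.1
  endloop
 endfacet
 facet normal -0.075 0.978 -0.196
  outer loop
   vertex 4.0 4.6 1.1
   vertex 0.6 4.6 2.4
   vertex 1.1 5.0 4.2
  endloop
 endfacet
 facet normal 0.888 0.220 0.403
  outer loop
   vertex 4.0 4.6 1.1
   vertex 3.3 0.1 5.1
   vertex 5.3 1.0 0.2
  endloop
 endfacet
 facet normal -0.763 -0.601 -0.239
  outer loop
   vertex 4.3 0.5 0.9
   vertex 3.3 0.1 5.1
   vertex 0.6 4.6 2.4
  endloop
 endfacet
 facet normal 0.461 -0.887 0.025
  outer loop
   vertex 4.3 0.5 0.9
   vertex 5.3 1.0 0.2
   vertex 3.3 0.1 5.1
  endloop
 endfacet
 facet normal -0.708 -0.193 0.679
  outer loop
   vertex 2.7 2.3 5.1
   vertex 1.1 5.0 4.2
   vertex 3.3 0.1 5.1
  endloop
 endfacet
 facet normal 0.875 0.239 0.422
  outer loop
   vertex 2.7 2.3 5.1
   vertex 3.3 0.1 5.1
   vertex 4.0 4.6 1.1
  endloop
 endfacet
 facet normal 0.641 0.556 0.528
  outer loop
   vertex 2.7 2.3 5.1
   vertex 4.0 4.6 1.1
   vertex 1.1 5.0 4.2
  endloop
 endfacet
 facet normal -0.754 -0.549 -0.361
  outer loop
   vertex 1.8 4.2 0.5
   vertex 4.3 0.5 0.9
   vertex 0.6 4.6 2.4
  endloop
 endfacet
 facet normal -0.405 -0.364 -0.839
  outer loop
   vertex 1.8 4.2 0.5
   vertex 5.3 1.0 0.2
   vertex 4.3 0.5 0.9
  endloop
 endfacet
 facet normal -0.102 0.959 -0.266
  outer loop
   vertex 1.8 4.2 0.5
   vertex 0.6 4.6 2.4
   vertex 4.0 4.6 1.1
  endloop
 endfacet
 facet normal 0.199 0.305 -0.932
  outer loop
   vertex 1.8 4.2 0.5
   vertex 4.0 4.6 1.1
   vertex 5.3 1.0 0.2
  endloop
 endfacet
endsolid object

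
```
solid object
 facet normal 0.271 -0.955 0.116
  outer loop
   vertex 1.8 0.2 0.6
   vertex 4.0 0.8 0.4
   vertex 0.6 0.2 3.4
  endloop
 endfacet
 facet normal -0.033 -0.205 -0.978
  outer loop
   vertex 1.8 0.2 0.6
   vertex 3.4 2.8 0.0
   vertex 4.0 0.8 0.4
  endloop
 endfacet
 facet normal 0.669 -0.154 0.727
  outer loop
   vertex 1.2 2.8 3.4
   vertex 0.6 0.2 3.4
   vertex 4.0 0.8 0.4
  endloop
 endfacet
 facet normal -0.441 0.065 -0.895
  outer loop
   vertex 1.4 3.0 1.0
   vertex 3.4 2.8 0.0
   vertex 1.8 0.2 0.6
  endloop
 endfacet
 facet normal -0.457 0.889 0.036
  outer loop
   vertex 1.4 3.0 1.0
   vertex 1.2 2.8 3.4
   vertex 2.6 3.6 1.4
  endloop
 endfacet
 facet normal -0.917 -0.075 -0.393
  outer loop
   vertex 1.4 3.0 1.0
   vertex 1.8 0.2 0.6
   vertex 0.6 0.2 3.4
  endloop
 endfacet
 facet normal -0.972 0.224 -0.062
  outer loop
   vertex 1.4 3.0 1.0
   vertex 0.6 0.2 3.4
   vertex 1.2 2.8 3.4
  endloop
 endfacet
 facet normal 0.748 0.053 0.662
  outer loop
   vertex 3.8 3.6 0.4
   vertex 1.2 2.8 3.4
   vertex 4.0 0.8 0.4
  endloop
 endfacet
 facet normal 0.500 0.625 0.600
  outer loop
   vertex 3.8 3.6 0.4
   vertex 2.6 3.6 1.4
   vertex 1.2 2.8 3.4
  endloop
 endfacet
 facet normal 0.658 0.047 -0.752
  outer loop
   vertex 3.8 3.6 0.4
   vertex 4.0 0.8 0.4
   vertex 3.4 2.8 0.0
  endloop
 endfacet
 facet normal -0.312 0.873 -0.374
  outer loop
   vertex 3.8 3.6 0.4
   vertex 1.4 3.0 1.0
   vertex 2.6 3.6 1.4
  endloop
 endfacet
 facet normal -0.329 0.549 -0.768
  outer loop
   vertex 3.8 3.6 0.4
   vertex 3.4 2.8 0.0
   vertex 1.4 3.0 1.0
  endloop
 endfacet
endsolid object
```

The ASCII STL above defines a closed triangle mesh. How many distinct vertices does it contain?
8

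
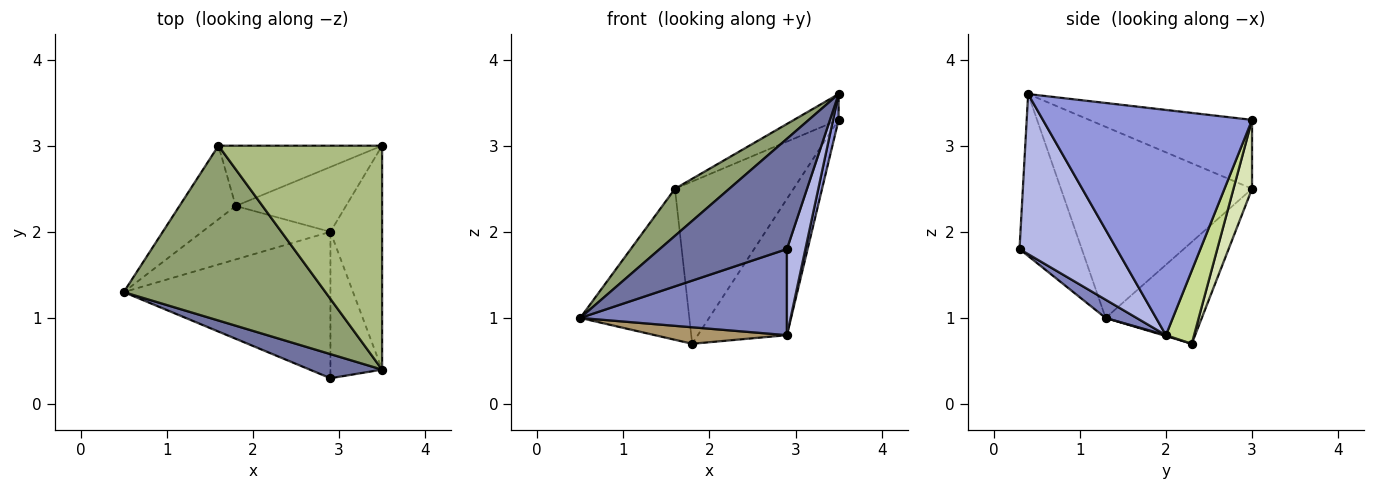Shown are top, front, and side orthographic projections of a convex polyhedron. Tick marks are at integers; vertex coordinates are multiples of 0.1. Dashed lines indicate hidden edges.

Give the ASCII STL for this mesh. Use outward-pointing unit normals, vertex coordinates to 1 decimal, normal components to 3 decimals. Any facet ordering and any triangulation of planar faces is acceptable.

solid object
 facet normal -0.431 -0.881 0.193
  outer loop
   vertex 2.9 0.3 1.8
   vertex 3.5 0.4 3.6
   vertex 0.5 1.3 1.0
  endloop
 endfacet
 facet normal 0.076 -0.506 -0.859
  outer loop
   vertex 2.9 2.0 0.8
   vertex 2.9 0.3 1.8
   vertex 0.5 1.3 1.0
  endloop
 endfacet
 facet normal 0.974 -0.026 -0.224
  outer loop
   vertex 2.9 2.0 0.8
   vertex 3.5 3.0 3.3
   vertex 3.5 0.4 3.6
  endloop
 endfacet
 facet normal 0.936 -0.178 -0.302
  outer loop
   vertex 2.9 2.0 0.8
   vertex 3.5 0.4 3.6
   vertex 2.9 0.3 1.8
  endloop
 endfacet
 facet normal -0.675 -0.192 0.712
  outer loop
   vertex 1.6 3.0 2.5
   vertex 0.5 1.3 1.0
   vertex 3.5 0.4 3.6
  endloop
 endfacet
 facet normal -0.386 0.106 0.916
  outer loop
   vertex 1.6 3.0 2.5
   vertex 3.5 0.4 3.6
   vertex 3.5 3.0 3.3
  endloop
 endfacet
 facet normal 0.274 0.868 -0.413
  outer loop
   vertex 1.8 2.3 0.7
   vertex 3.5 3.0 3.3
   vertex 2.9 2.0 0.8
  endloop
 endfacet
 facet normal 0.145 0.927 -0.345
  outer loop
   vertex 1.8 2.3 0.7
   vertex 1.6 3.0 2.5
   vertex 3.5 3.0 3.3
  endloop
 endfacet
 facet normal 0.006 -0.295 -0.955
  outer loop
   vertex 1.8 2.3 0.7
   vertex 2.9 2.0 0.8
   vertex 0.5 1.3 1.0
  endloop
 endfacet
 facet normal -0.621 0.705 -0.343
  outer loop
   vertex 1.8 2.3 0.7
   vertex 0.5 1.3 1.0
   vertex 1.6 3.0 2.5
  endloop
 endfacet
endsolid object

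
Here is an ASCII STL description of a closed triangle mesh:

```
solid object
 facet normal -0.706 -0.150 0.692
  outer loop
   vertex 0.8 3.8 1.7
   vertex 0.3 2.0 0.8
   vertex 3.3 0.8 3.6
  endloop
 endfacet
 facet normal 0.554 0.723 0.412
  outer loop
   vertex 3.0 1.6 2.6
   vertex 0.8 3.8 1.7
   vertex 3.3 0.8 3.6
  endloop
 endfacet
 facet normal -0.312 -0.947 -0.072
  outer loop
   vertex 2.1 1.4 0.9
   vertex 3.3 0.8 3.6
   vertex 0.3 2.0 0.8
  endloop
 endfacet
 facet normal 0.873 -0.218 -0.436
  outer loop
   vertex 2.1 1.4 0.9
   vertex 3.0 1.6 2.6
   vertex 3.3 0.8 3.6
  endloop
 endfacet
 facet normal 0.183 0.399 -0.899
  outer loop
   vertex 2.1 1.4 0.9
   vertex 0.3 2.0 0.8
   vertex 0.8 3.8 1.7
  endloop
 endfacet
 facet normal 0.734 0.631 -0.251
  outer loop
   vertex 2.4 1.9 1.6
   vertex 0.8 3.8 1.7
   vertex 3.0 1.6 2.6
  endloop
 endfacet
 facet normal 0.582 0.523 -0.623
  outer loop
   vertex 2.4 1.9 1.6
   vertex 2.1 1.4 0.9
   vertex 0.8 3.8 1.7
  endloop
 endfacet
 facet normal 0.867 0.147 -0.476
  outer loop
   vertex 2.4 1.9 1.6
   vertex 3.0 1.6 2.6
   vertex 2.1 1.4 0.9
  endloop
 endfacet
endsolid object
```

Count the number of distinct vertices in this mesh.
6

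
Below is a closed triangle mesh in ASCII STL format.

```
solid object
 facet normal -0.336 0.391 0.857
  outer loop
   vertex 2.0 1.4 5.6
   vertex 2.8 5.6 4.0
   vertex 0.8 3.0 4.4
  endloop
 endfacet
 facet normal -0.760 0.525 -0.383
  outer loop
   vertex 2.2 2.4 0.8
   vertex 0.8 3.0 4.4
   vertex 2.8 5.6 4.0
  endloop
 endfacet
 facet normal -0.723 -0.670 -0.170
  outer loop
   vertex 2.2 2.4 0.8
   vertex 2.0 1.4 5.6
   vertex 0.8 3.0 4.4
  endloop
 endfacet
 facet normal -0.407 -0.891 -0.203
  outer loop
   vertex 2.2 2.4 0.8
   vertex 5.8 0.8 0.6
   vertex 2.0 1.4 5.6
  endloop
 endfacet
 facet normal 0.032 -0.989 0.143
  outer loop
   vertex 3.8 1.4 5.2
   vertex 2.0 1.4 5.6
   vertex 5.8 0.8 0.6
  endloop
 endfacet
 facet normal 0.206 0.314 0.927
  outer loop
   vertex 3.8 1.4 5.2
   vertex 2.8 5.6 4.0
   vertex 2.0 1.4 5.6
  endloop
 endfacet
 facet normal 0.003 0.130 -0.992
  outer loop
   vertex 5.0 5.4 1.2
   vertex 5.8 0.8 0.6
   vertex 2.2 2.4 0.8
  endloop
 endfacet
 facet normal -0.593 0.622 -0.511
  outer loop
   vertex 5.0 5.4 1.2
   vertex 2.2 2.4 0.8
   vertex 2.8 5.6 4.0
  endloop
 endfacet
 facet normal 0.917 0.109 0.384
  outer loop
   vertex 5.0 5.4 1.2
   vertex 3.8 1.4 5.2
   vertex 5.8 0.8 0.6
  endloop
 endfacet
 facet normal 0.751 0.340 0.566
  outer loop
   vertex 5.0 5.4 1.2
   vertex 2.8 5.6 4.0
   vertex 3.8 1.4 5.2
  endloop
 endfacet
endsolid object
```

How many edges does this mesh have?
15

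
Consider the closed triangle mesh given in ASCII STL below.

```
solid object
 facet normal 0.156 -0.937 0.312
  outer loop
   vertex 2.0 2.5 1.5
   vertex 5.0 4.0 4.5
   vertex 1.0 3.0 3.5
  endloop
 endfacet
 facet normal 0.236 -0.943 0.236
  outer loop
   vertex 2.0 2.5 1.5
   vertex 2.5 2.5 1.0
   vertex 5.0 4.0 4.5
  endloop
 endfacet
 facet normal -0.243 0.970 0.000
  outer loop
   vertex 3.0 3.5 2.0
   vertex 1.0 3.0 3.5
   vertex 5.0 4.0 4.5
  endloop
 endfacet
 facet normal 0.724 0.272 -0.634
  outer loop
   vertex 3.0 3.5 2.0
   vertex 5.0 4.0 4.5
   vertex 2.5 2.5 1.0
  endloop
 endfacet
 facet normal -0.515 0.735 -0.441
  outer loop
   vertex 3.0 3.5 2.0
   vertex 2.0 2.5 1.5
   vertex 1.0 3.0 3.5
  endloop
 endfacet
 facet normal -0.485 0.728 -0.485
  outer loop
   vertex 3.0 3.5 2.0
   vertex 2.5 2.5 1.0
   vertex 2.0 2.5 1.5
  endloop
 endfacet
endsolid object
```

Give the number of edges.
9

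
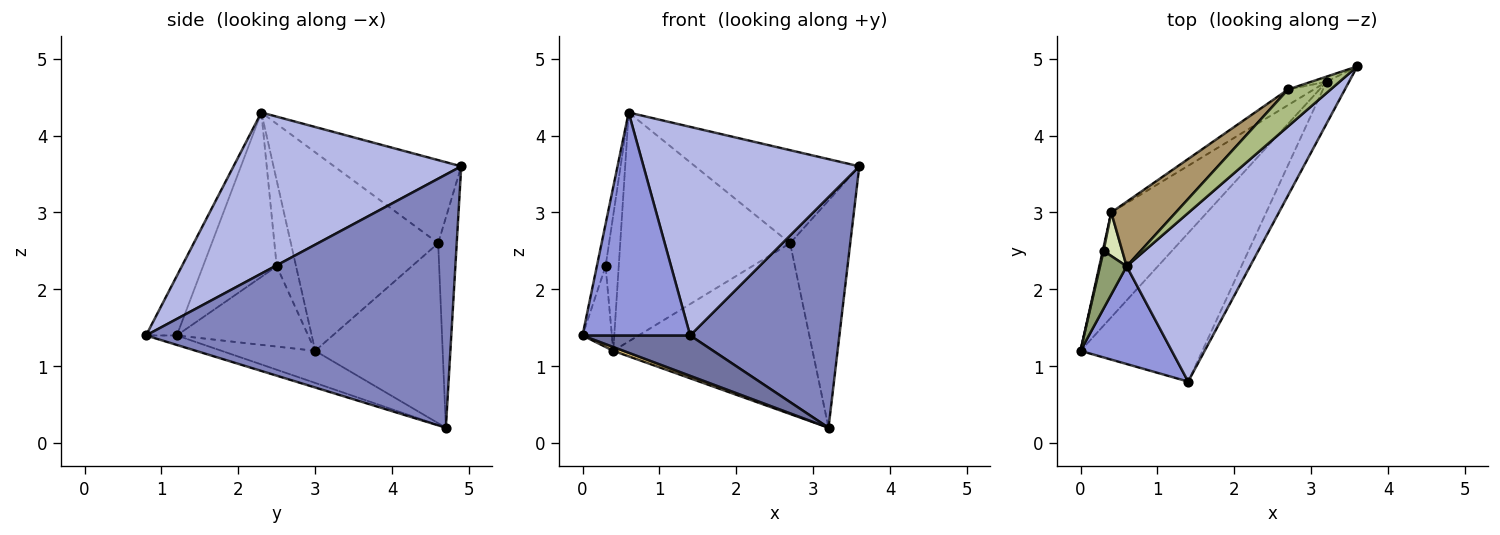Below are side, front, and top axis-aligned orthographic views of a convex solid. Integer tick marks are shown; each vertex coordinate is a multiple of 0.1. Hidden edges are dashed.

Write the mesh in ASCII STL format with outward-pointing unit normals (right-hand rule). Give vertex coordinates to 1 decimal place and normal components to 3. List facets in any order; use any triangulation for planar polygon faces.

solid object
 facet normal -0.075 -0.262 -0.962
  outer loop
   vertex 3.2 4.7 0.2
   vertex 1.4 0.8 1.4
   vertex 0.0 1.2 1.4
  endloop
 endfacet
 facet normal 0.896 -0.438 -0.080
  outer loop
   vertex 3.2 4.7 0.2
   vertex 3.6 4.9 3.6
   vertex 1.4 0.8 1.4
  endloop
 endfacet
 facet normal -0.253 -0.886 0.388
  outer loop
   vertex 0.6 2.3 4.3
   vertex 0.0 1.2 1.4
   vertex 1.4 0.8 1.4
  endloop
 endfacet
 facet normal 0.634 -0.601 0.486
  outer loop
   vertex 0.6 2.3 4.3
   vertex 1.4 0.8 1.4
   vertex 3.6 4.9 3.6
  endloop
 endfacet
 facet normal -0.980 0.116 0.159
  outer loop
   vertex 0.3 2.5 2.3
   vertex 0.0 1.2 1.4
   vertex 0.6 2.3 4.3
  endloop
 endfacet
 facet normal -0.584 0.755 0.299
  outer loop
   vertex 2.7 4.6 2.6
   vertex 0.6 2.3 4.3
   vertex 3.6 4.9 3.6
  endloop
 endfacet
 facet normal -0.295 0.955 -0.022
  outer loop
   vertex 2.7 4.6 2.6
   vertex 3.6 4.9 3.6
   vertex 3.2 4.7 0.2
  endloop
 endfacet
 facet normal -0.814 0.553 0.177
  outer loop
   vertex 0.4 3.0 1.2
   vertex 0.3 2.5 2.3
   vertex 0.6 2.3 4.3
  endloop
 endfacet
 facet normal -0.641 0.739 0.208
  outer loop
   vertex 0.4 3.0 1.2
   vertex 0.6 2.3 4.3
   vertex 2.7 4.6 2.6
  endloop
 endfacet
 facet normal -0.537 0.840 -0.077
  outer loop
   vertex 0.4 3.0 1.2
   vertex 2.7 4.6 2.6
   vertex 3.2 4.7 0.2
  endloop
 endfacet
 facet normal -0.317 -0.035 -0.948
  outer loop
   vertex 0.4 3.0 1.2
   vertex 3.2 4.7 0.2
   vertex 0.0 1.2 1.4
  endloop
 endfacet
 facet normal -0.976 0.218 0.010
  outer loop
   vertex 0.4 3.0 1.2
   vertex 0.0 1.2 1.4
   vertex 0.3 2.5 2.3
  endloop
 endfacet
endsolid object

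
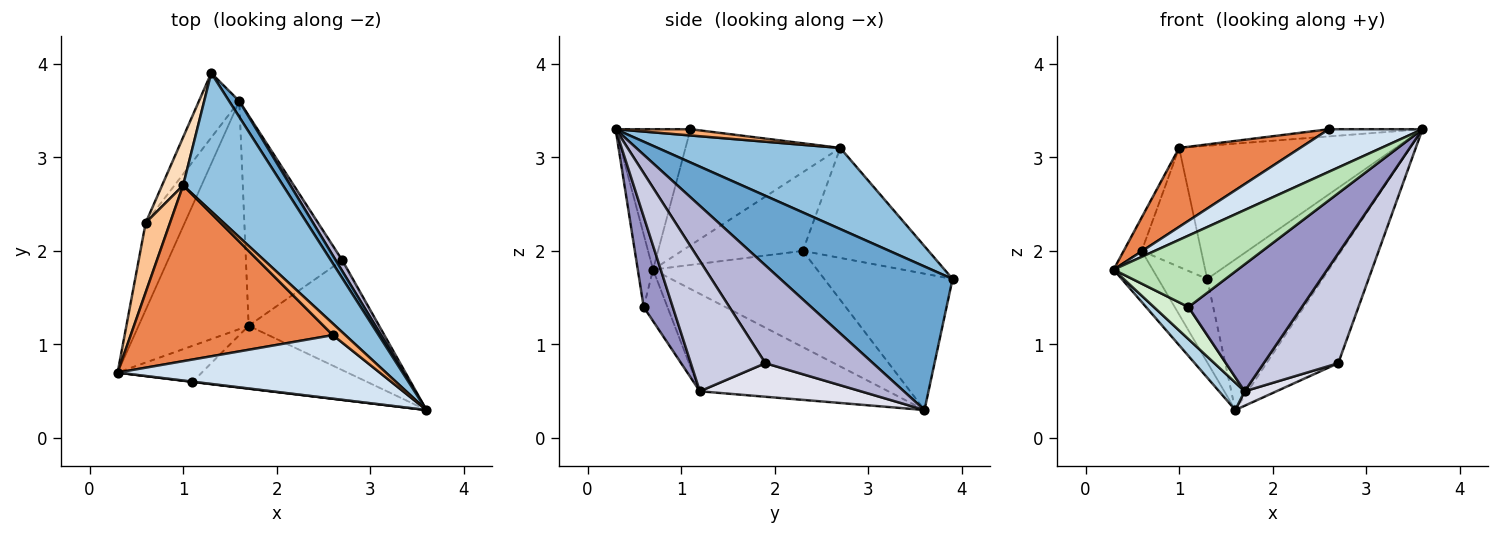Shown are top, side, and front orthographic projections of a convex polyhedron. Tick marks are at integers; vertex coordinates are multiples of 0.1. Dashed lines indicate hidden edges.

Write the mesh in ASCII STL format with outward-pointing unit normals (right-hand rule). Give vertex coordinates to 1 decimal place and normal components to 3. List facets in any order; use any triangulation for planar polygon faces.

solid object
 facet normal 0.829 0.556 0.059
  outer loop
   vertex 1.6 3.6 0.3
   vertex 1.3 3.9 1.7
   vertex 3.6 0.3 3.3
  endloop
 endfacet
 facet normal 0.505 0.599 0.622
  outer loop
   vertex 1.0 2.7 3.1
   vertex 3.6 0.3 3.3
   vertex 1.3 3.9 1.7
  endloop
 endfacet
 facet normal -0.660 -0.090 -0.746
  outer loop
   vertex 1.7 1.2 0.5
   vertex 0.3 0.7 1.8
   vertex 1.6 3.6 0.3
  endloop
 endfacet
 facet normal -0.407 -0.508 0.759
  outer loop
   vertex 2.6 1.1 3.3
   vertex 0.3 0.7 1.8
   vertex 3.6 0.3 3.3
  endloop
 endfacet
 facet normal -0.464 -0.363 0.808
  outer loop
   vertex 2.6 1.1 3.3
   vertex 1.0 2.7 3.1
   vertex 0.3 0.7 1.8
  endloop
 endfacet
 facet normal 0.390 0.488 0.781
  outer loop
   vertex 2.6 1.1 3.3
   vertex 3.6 0.3 3.3
   vertex 1.0 2.7 3.1
  endloop
 endfacet
 facet normal -0.946 0.141 0.293
  outer loop
   vertex 0.6 2.3 2.0
   vertex 0.3 0.7 1.8
   vertex 1.0 2.7 3.1
  endloop
 endfacet
 facet normal -0.891 0.422 0.171
  outer loop
   vertex 0.6 2.3 2.0
   vertex 1.0 2.7 3.1
   vertex 1.3 3.9 1.7
  endloop
 endfacet
 facet normal -0.905 0.216 -0.367
  outer loop
   vertex 0.6 2.3 2.0
   vertex 1.6 3.6 0.3
   vertex 0.3 0.7 1.8
  endloop
 endfacet
 facet normal -0.900 0.344 -0.267
  outer loop
   vertex 0.6 2.3 2.0
   vertex 1.3 3.9 1.7
   vertex 1.6 3.6 0.3
  endloop
 endfacet
 facet normal -0.122 -0.993 0.004
  outer loop
   vertex 1.1 0.6 1.4
   vertex 3.6 0.3 3.3
   vertex 0.3 0.7 1.8
  endloop
 endfacet
 facet normal -0.415 -0.604 -0.680
  outer loop
   vertex 1.1 0.6 1.4
   vertex 0.3 0.7 1.8
   vertex 1.7 1.2 0.5
  endloop
 endfacet
 facet normal 0.224 -0.873 -0.433
  outer loop
   vertex 1.1 0.6 1.4
   vertex 1.7 1.2 0.5
   vertex 3.6 0.3 3.3
  endloop
 endfacet
 facet normal 0.831 0.554 0.055
  outer loop
   vertex 2.7 1.9 0.8
   vertex 1.6 3.6 0.3
   vertex 3.6 0.3 3.3
  endloop
 endfacet
 facet normal 0.577 -0.577 -0.577
  outer loop
   vertex 2.7 1.9 0.8
   vertex 3.6 0.3 3.3
   vertex 1.7 1.2 0.5
  endloop
 endfacet
 facet normal 0.328 -0.065 -0.942
  outer loop
   vertex 2.7 1.9 0.8
   vertex 1.7 1.2 0.5
   vertex 1.6 3.6 0.3
  endloop
 endfacet
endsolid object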